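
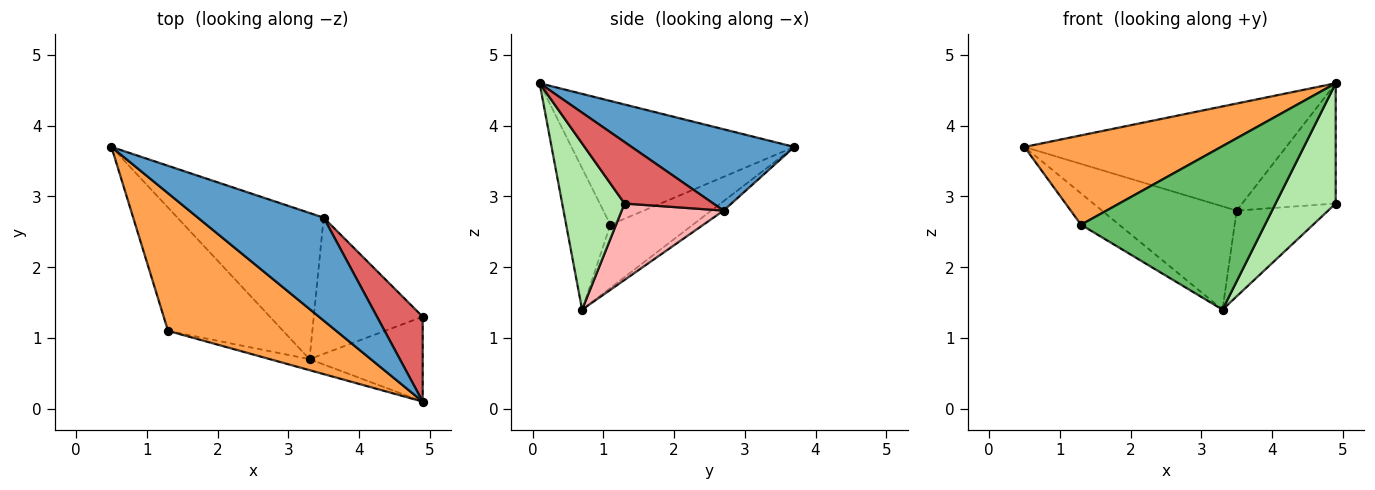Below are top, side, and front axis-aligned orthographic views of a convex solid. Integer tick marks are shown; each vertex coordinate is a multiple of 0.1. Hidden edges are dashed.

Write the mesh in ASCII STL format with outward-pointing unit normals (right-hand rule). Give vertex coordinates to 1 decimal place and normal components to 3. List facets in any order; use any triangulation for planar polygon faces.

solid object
 facet normal 0.409 0.658 0.632
  outer loop
   vertex 3.5 2.7 2.8
   vertex 0.5 3.7 3.7
   vertex 4.9 0.1 4.6
  endloop
 endfacet
 facet normal -0.053 0.576 -0.816
  outer loop
   vertex 3.5 2.7 2.8
   vertex 3.3 0.7 1.4
   vertex 0.5 3.7 3.7
  endloop
 endfacet
 facet normal -0.525 -0.464 0.714
  outer loop
   vertex 1.3 1.1 2.6
   vertex 4.9 0.1 4.6
   vertex 0.5 3.7 3.7
  endloop
 endfacet
 facet normal -0.470 0.217 -0.856
  outer loop
   vertex 1.3 1.1 2.6
   vertex 0.5 3.7 3.7
   vertex 3.3 0.7 1.4
  endloop
 endfacet
 facet normal -0.233 -0.970 -0.065
  outer loop
   vertex 1.3 1.1 2.6
   vertex 3.3 0.7 1.4
   vertex 4.9 0.1 4.6
  endloop
 endfacet
 facet normal 0.646 -0.623 -0.440
  outer loop
   vertex 4.9 1.3 2.9
   vertex 4.9 0.1 4.6
   vertex 3.3 0.7 1.4
  endloop
 endfacet
 facet normal 0.613 0.646 0.456
  outer loop
   vertex 4.9 1.3 2.9
   vertex 3.5 2.7 2.8
   vertex 4.9 0.1 4.6
  endloop
 endfacet
 facet normal 0.510 0.458 -0.728
  outer loop
   vertex 4.9 1.3 2.9
   vertex 3.3 0.7 1.4
   vertex 3.5 2.7 2.8
  endloop
 endfacet
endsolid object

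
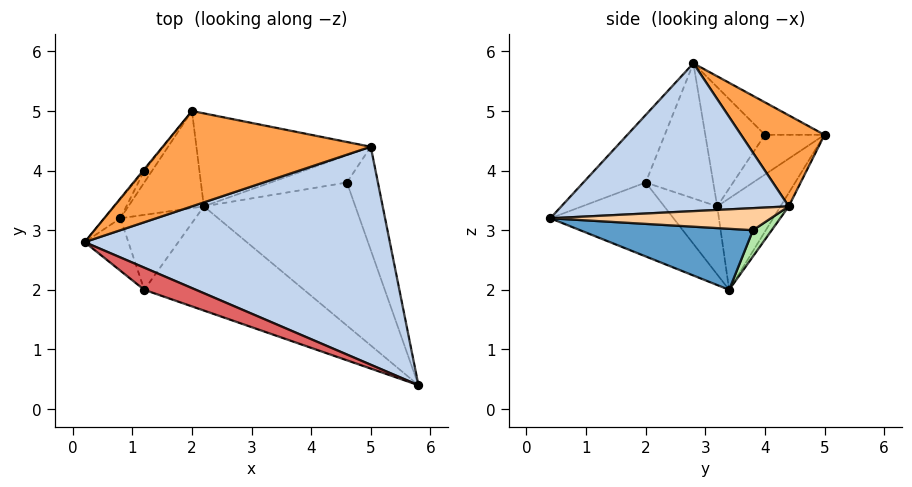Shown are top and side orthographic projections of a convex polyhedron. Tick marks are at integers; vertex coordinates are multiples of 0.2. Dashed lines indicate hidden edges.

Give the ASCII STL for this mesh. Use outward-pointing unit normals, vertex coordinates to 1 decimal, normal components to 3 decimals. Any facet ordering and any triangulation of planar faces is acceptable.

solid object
 facet normal 0.372 0.077 -0.925
  outer loop
   vertex 4.6 3.8 3.0
   vertex 5.8 0.4 3.2
   vertex 2.2 3.4 2.0
  endloop
 endfacet
 facet normal 0.436 0.042 0.899
  outer loop
   vertex 5.0 4.4 3.4
   vertex 0.2 2.8 5.8
   vertex 5.8 0.4 3.2
  endloop
 endfacet
 facet normal 0.395 0.169 0.903
  outer loop
   vertex 5.0 4.4 3.4
   vertex 2.0 5.0 4.6
   vertex 0.2 2.8 5.8
  endloop
 endfacet
 facet normal 0.573 0.155 -0.805
  outer loop
   vertex 5.0 4.4 3.4
   vertex 5.8 0.4 3.2
   vertex 4.6 3.8 3.0
  endloop
 endfacet
 facet normal -0.040 0.850 -0.526
  outer loop
   vertex 5.0 4.4 3.4
   vertex 2.2 3.4 2.0
   vertex 2.0 5.0 4.6
  endloop
 endfacet
 facet normal 0.300 0.382 -0.874
  outer loop
   vertex 5.0 4.4 3.4
   vertex 4.6 3.8 3.0
   vertex 2.2 3.4 2.0
  endloop
 endfacet
 facet normal -0.294 -0.929 0.225
  outer loop
   vertex 1.2 2.0 3.8
   vertex 5.8 0.4 3.2
   vertex 0.2 2.8 5.8
  endloop
 endfacet
 facet normal -0.317 -0.655 -0.686
  outer loop
   vertex 1.2 2.0 3.8
   vertex 2.2 3.4 2.0
   vertex 5.8 0.4 3.2
  endloop
 endfacet
 facet normal -0.781 0.624 -0.026
  outer loop
   vertex 1.2 4.0 4.6
   vertex 0.2 2.8 5.8
   vertex 2.0 5.0 4.6
  endloop
 endfacet
 facet normal -0.877 -0.387 -0.284
  outer loop
   vertex 0.8 3.2 3.4
   vertex 1.2 2.0 3.8
   vertex 0.2 2.8 5.8
  endloop
 endfacet
 facet normal -0.609 -0.426 -0.669
  outer loop
   vertex 0.8 3.2 3.4
   vertex 2.2 3.4 2.0
   vertex 1.2 2.0 3.8
  endloop
 endfacet
 facet normal -0.814 0.570 -0.109
  outer loop
   vertex 0.8 3.2 3.4
   vertex 0.2 2.8 5.8
   vertex 1.2 4.0 4.6
  endloop
 endfacet
 facet normal -0.562 0.684 -0.464
  outer loop
   vertex 0.8 3.2 3.4
   vertex 2.0 5.0 4.6
   vertex 2.2 3.4 2.0
  endloop
 endfacet
 facet normal -0.772 0.617 -0.154
  outer loop
   vertex 0.8 3.2 3.4
   vertex 1.2 4.0 4.6
   vertex 2.0 5.0 4.6
  endloop
 endfacet
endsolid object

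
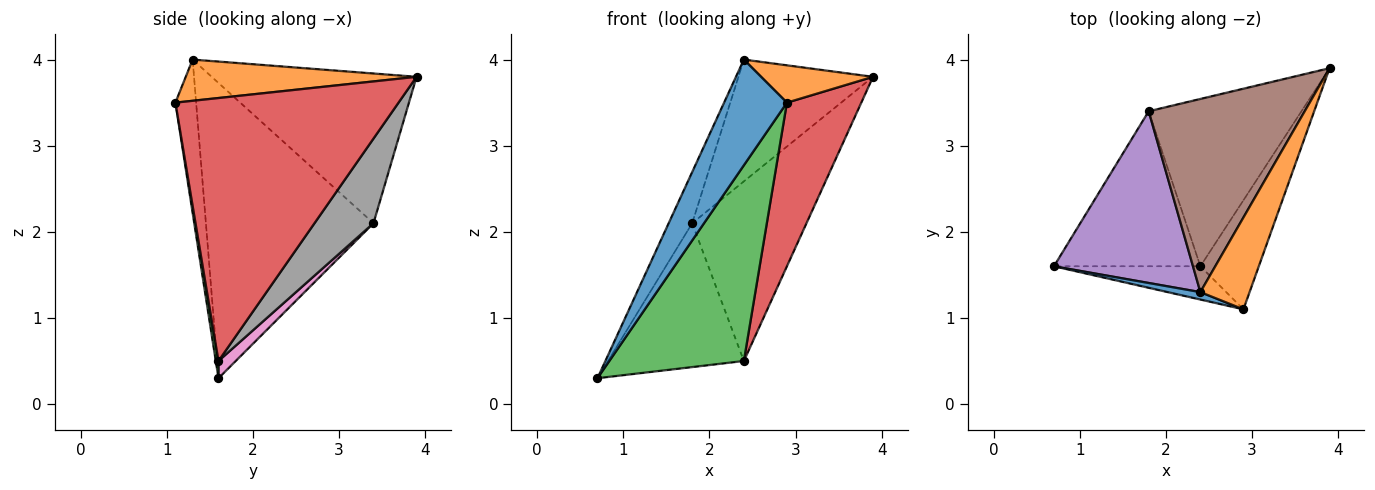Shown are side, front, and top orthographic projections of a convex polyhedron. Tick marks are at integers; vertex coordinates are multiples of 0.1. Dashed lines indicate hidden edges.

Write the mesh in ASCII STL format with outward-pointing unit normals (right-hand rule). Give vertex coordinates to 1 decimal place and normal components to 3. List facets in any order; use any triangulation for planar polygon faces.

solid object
 facet normal -0.312 -0.948 0.067
  outer loop
   vertex 2.4 1.3 4.0
   vertex 0.7 1.6 0.3
   vertex 2.9 1.1 3.5
  endloop
 endfacet
 facet normal 0.613 -0.297 0.732
  outer loop
   vertex 2.4 1.3 4.0
   vertex 2.9 1.1 3.5
   vertex 3.9 3.9 3.8
  endloop
 endfacet
 facet normal 0.020 -0.986 -0.168
  outer loop
   vertex 2.4 1.6 0.5
   vertex 2.9 1.1 3.5
   vertex 0.7 1.6 0.3
  endloop
 endfacet
 facet normal 0.928 -0.309 -0.206
  outer loop
   vertex 2.4 1.6 0.5
   vertex 3.9 3.9 3.8
   vertex 2.9 1.1 3.5
  endloop
 endfacet
 facet normal -0.898 0.126 0.423
  outer loop
   vertex 1.8 3.4 2.1
   vertex 0.7 1.6 0.3
   vertex 2.4 1.3 4.0
  endloop
 endfacet
 facet normal -0.630 0.414 0.657
  outer loop
   vertex 1.8 3.4 2.1
   vertex 2.4 1.3 4.0
   vertex 3.9 3.9 3.8
  endloop
 endfacet
 facet normal 0.086 0.678 -0.730
  outer loop
   vertex 1.8 3.4 2.1
   vertex 2.4 1.6 0.5
   vertex 0.7 1.6 0.3
  endloop
 endfacet
 facet normal 0.353 0.685 -0.638
  outer loop
   vertex 1.8 3.4 2.1
   vertex 3.9 3.9 3.8
   vertex 2.4 1.6 0.5
  endloop
 endfacet
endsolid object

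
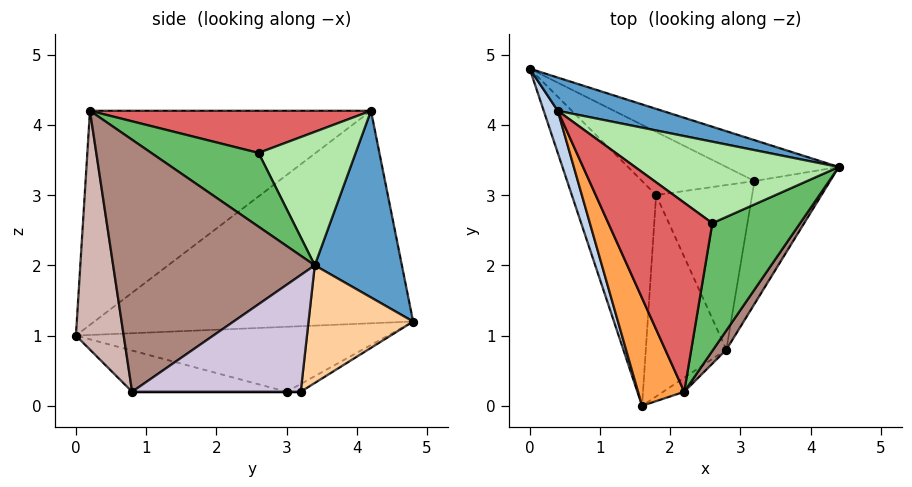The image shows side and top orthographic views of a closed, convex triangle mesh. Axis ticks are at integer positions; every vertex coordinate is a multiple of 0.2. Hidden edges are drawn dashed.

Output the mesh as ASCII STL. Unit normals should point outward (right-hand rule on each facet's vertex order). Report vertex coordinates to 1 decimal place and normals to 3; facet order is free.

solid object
 facet normal 0.274 0.949 0.153
  outer loop
   vertex 0.4 4.2 4.2
   vertex 4.4 3.4 2.0
   vertex 0.0 4.8 1.2
  endloop
 endfacet
 facet normal -0.946 -0.318 0.063
  outer loop
   vertex 0.4 4.2 4.2
   vertex 0.0 4.8 1.2
   vertex 1.6 0.0 1.0
  endloop
 endfacet
 facet normal -0.895 -0.403 0.193
  outer loop
   vertex 0.4 4.2 4.2
   vertex 1.6 0.0 1.0
   vertex 2.2 0.2 4.2
  endloop
 endfacet
 facet normal 0.340 0.883 -0.325
  outer loop
   vertex 3.2 3.2 0.2
   vertex 0.0 4.8 1.2
   vertex 4.4 3.4 2.0
  endloop
 endfacet
 facet normal 0.641 0.084 0.763
  outer loop
   vertex 2.6 2.6 3.6
   vertex 2.2 0.2 4.2
   vertex 4.4 3.4 2.0
  endloop
 endfacet
 facet normal 0.502 0.403 0.766
  outer loop
   vertex 2.6 2.6 3.6
   vertex 4.4 3.4 2.0
   vertex 0.4 4.2 4.2
  endloop
 endfacet
 facet normal 0.370 0.167 0.914
  outer loop
   vertex 2.6 2.6 3.6
   vertex 0.4 4.2 4.2
   vertex 2.2 0.2 4.2
  endloop
 endfacet
 facet normal -0.602 -0.168 -0.781
  outer loop
   vertex 1.8 3.0 0.2
   vertex 1.6 0.0 1.0
   vertex 0.0 4.8 1.2
  endloop
 endfacet
 facet normal -0.062 0.436 -0.898
  outer loop
   vertex 1.8 3.0 0.2
   vertex 0.0 4.8 1.2
   vertex 3.2 3.2 0.2
  endloop
 endfacet
 facet normal 0.831 -0.139 -0.539
  outer loop
   vertex 2.8 0.8 0.2
   vertex 3.2 3.2 0.2
   vertex 4.4 3.4 2.0
  endloop
 endfacet
 facet normal 0.837 -0.545 0.044
  outer loop
   vertex 2.8 0.8 0.2
   vertex 4.4 3.4 2.0
   vertex 2.2 0.2 4.2
  endloop
 endfacet
 facet normal 0.532 -0.845 -0.047
  outer loop
   vertex 2.8 0.8 0.2
   vertex 2.2 0.2 4.2
   vertex 1.6 0.0 1.0
  endloop
 endfacet
 facet normal -0.446 -0.203 -0.872
  outer loop
   vertex 2.8 0.8 0.2
   vertex 1.6 0.0 1.0
   vertex 1.8 3.0 0.2
  endloop
 endfacet
 facet normal 0.000 0.000 -1.000
  outer loop
   vertex 2.8 0.8 0.2
   vertex 1.8 3.0 0.2
   vertex 3.2 3.2 0.2
  endloop
 endfacet
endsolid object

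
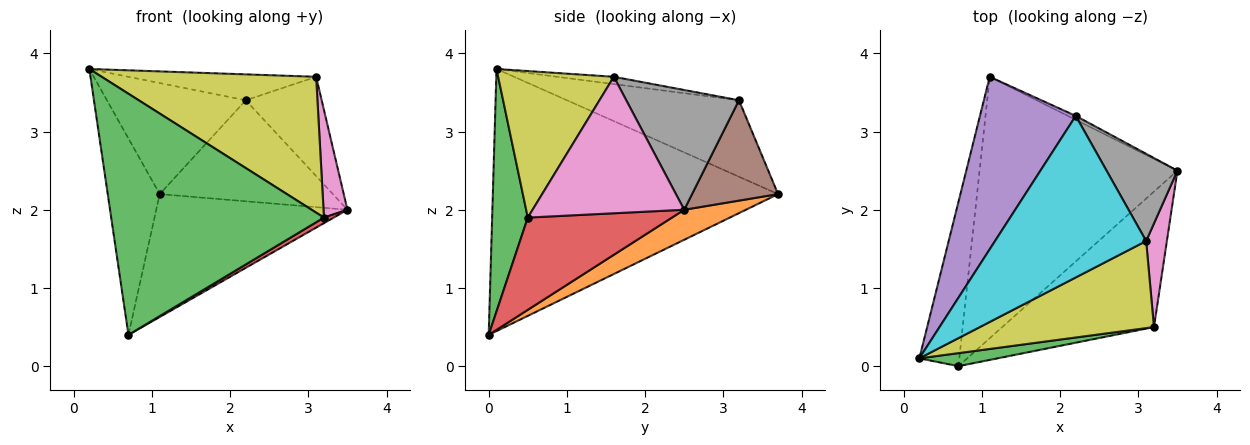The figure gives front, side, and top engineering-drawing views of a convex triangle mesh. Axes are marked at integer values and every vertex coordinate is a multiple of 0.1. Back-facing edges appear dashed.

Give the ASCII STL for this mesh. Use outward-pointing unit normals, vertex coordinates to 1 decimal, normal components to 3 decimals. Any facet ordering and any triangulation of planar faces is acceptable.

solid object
 facet normal -0.973 0.177 -0.148
  outer loop
   vertex 0.7 0.0 0.4
   vertex 0.2 0.1 3.8
   vertex 1.1 3.7 2.2
  endloop
 endfacet
 facet normal 0.136 0.421 -0.897
  outer loop
   vertex 0.7 0.0 0.4
   vertex 1.1 3.7 2.2
   vertex 3.5 2.5 2.0
  endloop
 endfacet
 facet normal 0.165 -0.985 0.053
  outer loop
   vertex 3.2 0.5 1.9
   vertex 0.2 0.1 3.8
   vertex 0.7 0.0 0.4
  endloop
 endfacet
 facet normal 0.519 -0.035 -0.854
  outer loop
   vertex 3.2 0.5 1.9
   vertex 0.7 0.0 0.4
   vertex 3.5 2.5 2.0
  endloop
 endfacet
 facet normal -0.557 0.450 0.698
  outer loop
   vertex 2.2 3.2 3.4
   vertex 1.1 3.7 2.2
   vertex 0.2 0.1 3.8
  endloop
 endfacet
 facet normal 0.445 0.895 -0.035
  outer loop
   vertex 2.2 3.2 3.4
   vertex 3.5 2.5 2.0
   vertex 1.1 3.7 2.2
  endloop
 endfacet
 facet normal 0.977 -0.154 0.148
  outer loop
   vertex 3.1 1.6 3.7
   vertex 3.2 0.5 1.9
   vertex 3.5 2.5 2.0
  endloop
 endfacet
 facet normal 0.745 0.501 0.441
  outer loop
   vertex 3.1 1.6 3.7
   vertex 3.5 2.5 2.0
   vertex 2.2 3.2 3.4
  endloop
 endfacet
 facet normal 0.413 -0.767 0.491
  outer loop
   vertex 3.1 1.6 3.7
   vertex 0.2 0.1 3.8
   vertex 3.2 0.5 1.9
  endloop
 endfacet
 facet normal -0.048 0.158 0.986
  outer loop
   vertex 3.1 1.6 3.7
   vertex 2.2 3.2 3.4
   vertex 0.2 0.1 3.8
  endloop
 endfacet
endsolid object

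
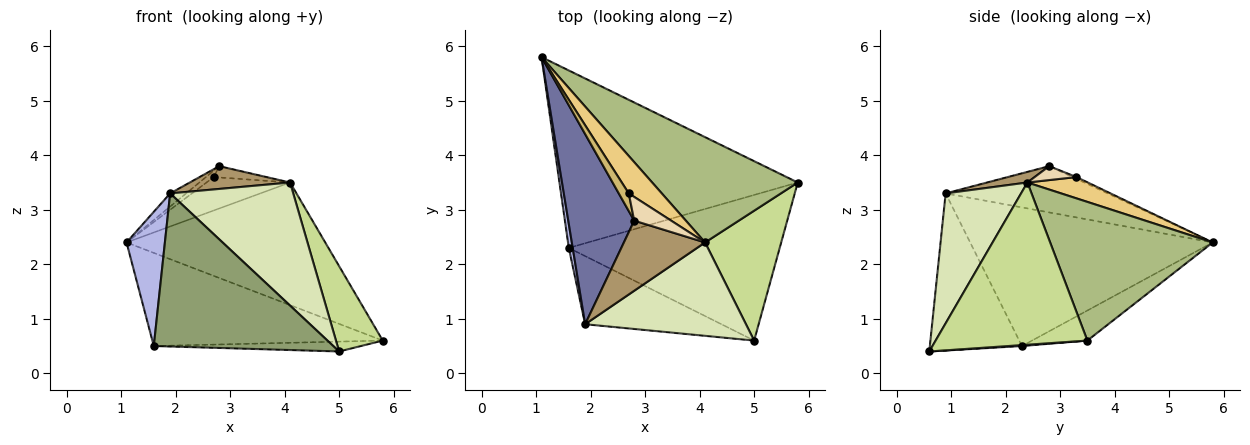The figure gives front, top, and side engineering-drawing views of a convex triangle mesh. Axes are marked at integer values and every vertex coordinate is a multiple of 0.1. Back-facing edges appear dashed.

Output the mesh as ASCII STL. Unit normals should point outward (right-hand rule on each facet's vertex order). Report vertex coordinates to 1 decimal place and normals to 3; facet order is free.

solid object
 facet normal -0.573 0.057 0.817
  outer loop
   vertex 1.9 0.9 3.3
   vertex 2.8 2.8 3.8
   vertex 1.1 5.8 2.4
  endloop
 endfacet
 facet normal -0.111 0.462 -0.880
  outer loop
   vertex 1.6 2.3 0.5
   vertex 1.1 5.8 2.4
   vertex 5.8 3.5 0.6
  endloop
 endfacet
 facet normal 0.004 0.068 -0.998
  outer loop
   vertex 1.6 2.3 0.5
   vertex 5.8 3.5 0.6
   vertex 5.0 0.6 0.4
  endloop
 endfacet
 facet normal -0.987 -0.156 0.028
  outer loop
   vertex 1.6 2.3 0.5
   vertex 1.9 0.9 3.3
   vertex 1.1 5.8 2.4
  endloop
 endfacet
 facet normal -0.424 -0.827 -0.368
  outer loop
   vertex 1.6 2.3 0.5
   vertex 5.0 0.6 0.4
   vertex 1.9 0.9 3.3
  endloop
 endfacet
 facet normal 0.527 0.644 0.554
  outer loop
   vertex 4.1 2.4 3.5
   vertex 5.8 3.5 0.6
   vertex 1.1 5.8 2.4
  endloop
 endfacet
 facet normal 0.872 -0.269 0.409
  outer loop
   vertex 4.1 2.4 3.5
   vertex 5.0 0.6 0.4
   vertex 5.8 3.5 0.6
  endloop
 endfacet
 facet normal 0.439 -0.716 0.543
  outer loop
   vertex 4.1 2.4 3.5
   vertex 1.9 0.9 3.3
   vertex 5.0 0.6 0.4
  endloop
 endfacet
 facet normal 0.123 -0.307 0.944
  outer loop
   vertex 4.1 2.4 3.5
   vertex 2.8 2.8 3.8
   vertex 1.9 0.9 3.3
  endloop
 endfacet
 facet normal -0.168 0.337 0.926
  outer loop
   vertex 2.7 3.3 3.6
   vertex 1.1 5.8 2.4
   vertex 2.8 2.8 3.8
  endloop
 endfacet
 facet normal 0.434 0.600 0.672
  outer loop
   vertex 2.7 3.3 3.6
   vertex 4.1 2.4 3.5
   vertex 1.1 5.8 2.4
  endloop
 endfacet
 facet normal 0.322 0.406 0.855
  outer loop
   vertex 2.7 3.3 3.6
   vertex 2.8 2.8 3.8
   vertex 4.1 2.4 3.5
  endloop
 endfacet
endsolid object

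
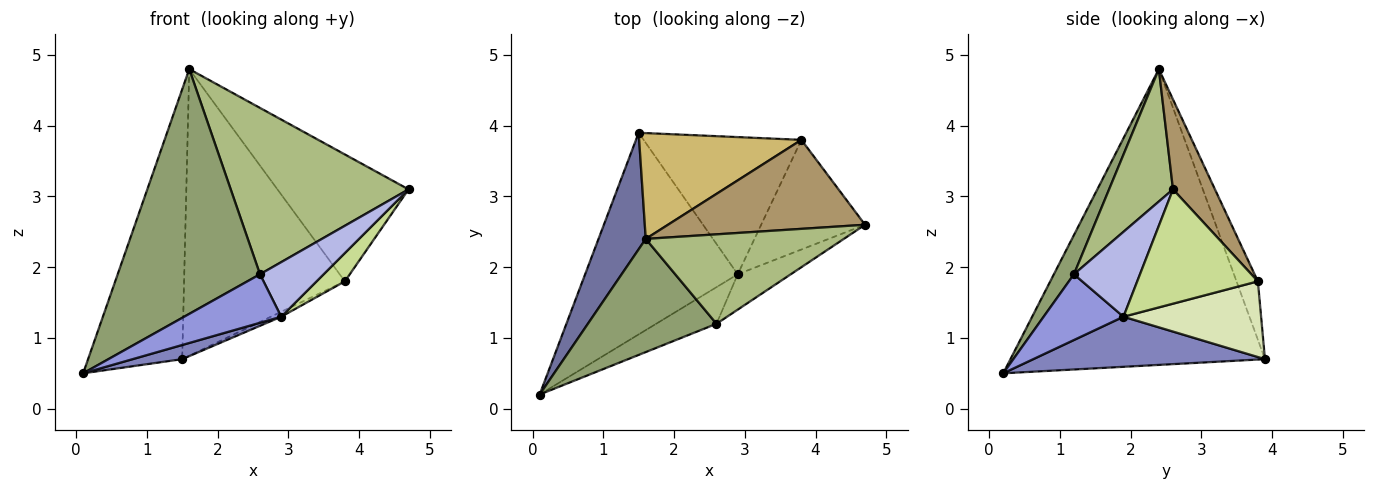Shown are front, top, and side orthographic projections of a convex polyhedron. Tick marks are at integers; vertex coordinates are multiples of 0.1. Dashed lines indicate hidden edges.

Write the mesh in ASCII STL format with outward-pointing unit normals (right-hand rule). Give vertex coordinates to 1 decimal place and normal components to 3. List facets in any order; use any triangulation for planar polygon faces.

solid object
 facet normal -0.928 0.343 0.148
  outer loop
   vertex 1.6 2.4 4.8
   vertex 1.5 3.9 0.7
   vertex 0.1 0.2 0.5
  endloop
 endfacet
 facet normal 0.311 -0.067 -0.948
  outer loop
   vertex 2.9 1.9 1.3
   vertex 0.1 0.2 0.5
   vertex 1.5 3.9 0.7
  endloop
 endfacet
 facet normal 0.549 -0.667 -0.504
  outer loop
   vertex 2.6 1.2 1.9
   vertex 0.1 0.2 0.5
   vertex 2.9 1.9 1.3
  endloop
 endfacet
 facet normal 0.656 -0.633 -0.410
  outer loop
   vertex 2.6 1.2 1.9
   vertex 2.9 1.9 1.3
   vertex 4.7 2.6 3.1
  endloop
 endfacet
 facet normal 0.127 -0.900 0.416
  outer loop
   vertex 2.6 1.2 1.9
   vertex 1.6 2.4 4.8
   vertex 0.1 0.2 0.5
  endloop
 endfacet
 facet normal 0.302 -0.840 0.452
  outer loop
   vertex 2.6 1.2 1.9
   vertex 4.7 2.6 3.1
   vertex 1.6 2.4 4.8
  endloop
 endfacet
 facet normal 0.729 -0.171 -0.663
  outer loop
   vertex 3.8 3.8 1.8
   vertex 4.7 2.6 3.1
   vertex 2.9 1.9 1.3
  endloop
 endfacet
 facet normal 0.432 0.032 -0.901
  outer loop
   vertex 3.8 3.8 1.8
   vertex 2.9 1.9 1.3
   vertex 1.5 3.9 0.7
  endloop
 endfacet
 facet normal 0.254 0.792 0.555
  outer loop
   vertex 3.8 3.8 1.8
   vertex 1.6 2.4 4.8
   vertex 4.7 2.6 3.1
  endloop
 endfacet
 facet normal -0.124 0.931 0.344
  outer loop
   vertex 3.8 3.8 1.8
   vertex 1.5 3.9 0.7
   vertex 1.6 2.4 4.8
  endloop
 endfacet
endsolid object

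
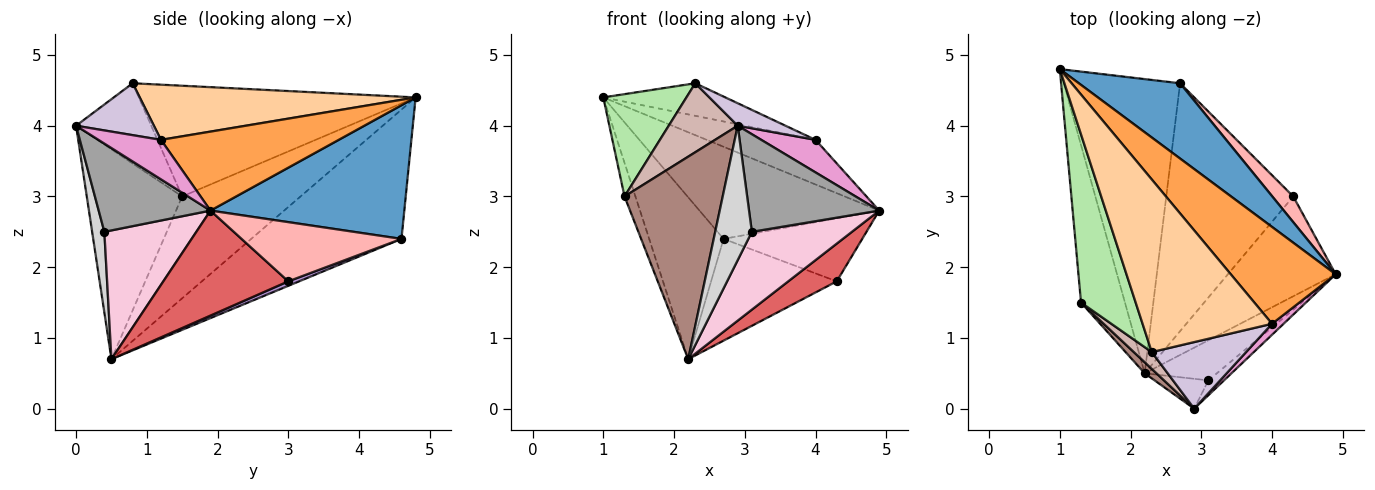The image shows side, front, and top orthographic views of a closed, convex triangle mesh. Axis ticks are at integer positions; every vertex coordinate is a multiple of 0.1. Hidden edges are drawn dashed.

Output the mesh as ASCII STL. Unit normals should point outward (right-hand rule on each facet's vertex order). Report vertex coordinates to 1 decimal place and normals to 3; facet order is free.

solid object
 facet normal 0.641 0.594 0.486
  outer loop
   vertex 2.7 4.6 2.4
   vertex 1.0 4.8 4.4
   vertex 4.9 1.9 2.8
  endloop
 endfacet
 facet normal -0.698 0.345 -0.628
  outer loop
   vertex 2.7 4.6 2.4
   vertex 2.2 0.5 0.7
   vertex 1.0 4.8 4.4
  endloop
 endfacet
 facet normal 0.564 0.345 0.750
  outer loop
   vertex 4.0 1.2 3.8
   vertex 4.9 1.9 2.8
   vertex 1.0 4.8 4.4
  endloop
 endfacet
 facet normal 0.386 0.171 0.906
  outer loop
   vertex 4.0 1.2 3.8
   vertex 1.0 4.8 4.4
   vertex 2.3 0.8 4.6
  endloop
 endfacet
 facet normal -0.915 0.084 -0.395
  outer loop
   vertex 1.3 1.5 3.0
   vertex 1.0 4.8 4.4
   vertex 2.2 0.5 0.7
  endloop
 endfacet
 facet normal -0.866 -0.260 0.427
  outer loop
   vertex 1.3 1.5 3.0
   vertex 2.3 0.8 4.6
   vertex 1.0 4.8 4.4
  endloop
 endfacet
 facet normal 0.673 -0.261 -0.692
  outer loop
   vertex 4.3 3.0 1.8
   vertex 4.9 1.9 2.8
   vertex 2.2 0.5 0.7
  endloop
 endfacet
 facet normal 0.730 0.633 0.258
  outer loop
   vertex 4.3 3.0 1.8
   vertex 2.7 4.6 2.4
   vertex 4.9 1.9 2.8
  endloop
 endfacet
 facet normal 0.033 0.379 -0.925
  outer loop
   vertex 4.3 3.0 1.8
   vertex 2.2 0.5 0.7
   vertex 2.7 4.6 2.4
  endloop
 endfacet
 facet normal 0.462 -0.284 0.840
  outer loop
   vertex 2.9 0.0 4.0
   vertex 4.0 1.2 3.8
   vertex 2.3 0.8 4.6
  endloop
 endfacet
 facet normal -0.696 -0.717 0.039
  outer loop
   vertex 2.9 0.0 4.0
   vertex 1.3 1.5 3.0
   vertex 2.2 0.5 0.7
  endloop
 endfacet
 facet normal -0.727 -0.667 0.163
  outer loop
   vertex 2.9 0.0 4.0
   vertex 2.3 0.8 4.6
   vertex 1.3 1.5 3.0
  endloop
 endfacet
 facet normal 0.737 -0.640 0.216
  outer loop
   vertex 2.9 0.0 4.0
   vertex 4.9 1.9 2.8
   vertex 4.0 1.2 3.8
  endloop
 endfacet
 facet normal 0.633 -0.688 -0.355
  outer loop
   vertex 3.1 0.4 2.5
   vertex 2.2 0.5 0.7
   vertex 4.9 1.9 2.8
  endloop
 endfacet
 facet normal 0.647 -0.754 -0.115
  outer loop
   vertex 3.1 0.4 2.5
   vertex 4.9 1.9 2.8
   vertex 2.9 0.0 4.0
  endloop
 endfacet
 facet normal 0.309 -0.928 -0.206
  outer loop
   vertex 3.1 0.4 2.5
   vertex 2.9 0.0 4.0
   vertex 2.2 0.5 0.7
  endloop
 endfacet
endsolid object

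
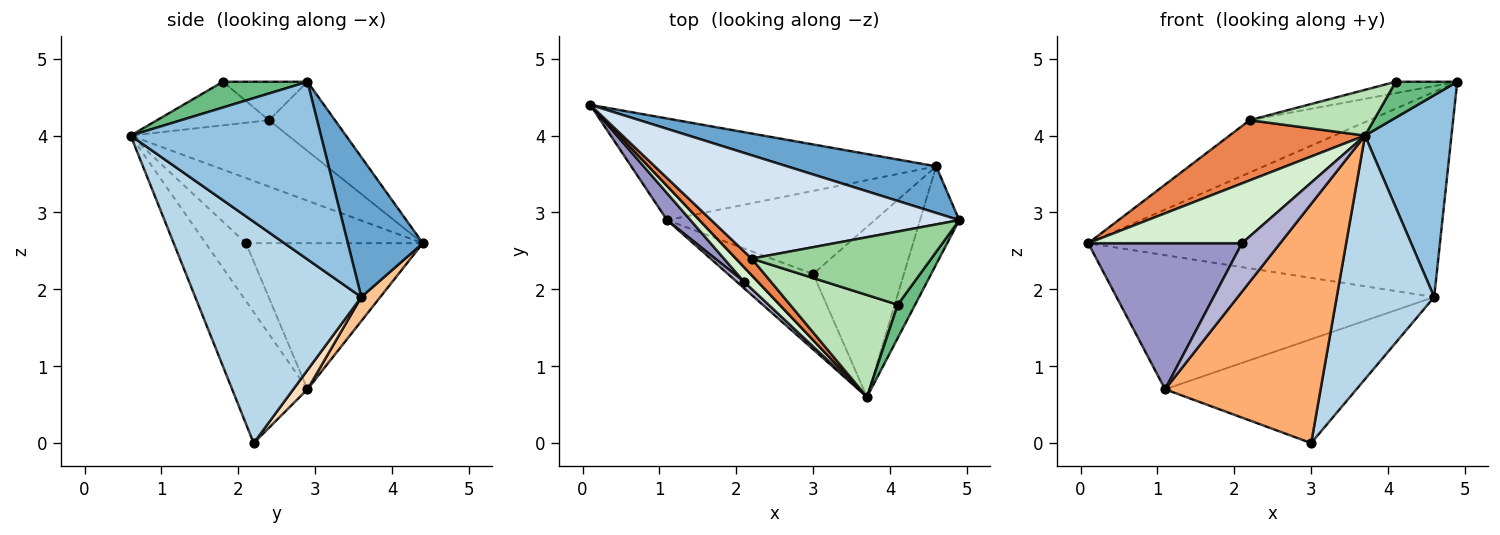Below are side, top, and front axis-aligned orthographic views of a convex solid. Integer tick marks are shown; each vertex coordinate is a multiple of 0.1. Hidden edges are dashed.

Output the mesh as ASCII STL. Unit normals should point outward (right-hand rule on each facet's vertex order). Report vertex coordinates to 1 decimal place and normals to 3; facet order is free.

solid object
 facet normal 0.203 0.955 0.217
  outer loop
   vertex 4.6 3.6 1.9
   vertex 0.1 4.4 2.6
   vertex 4.9 2.9 4.7
  endloop
 endfacet
 facet normal 0.893 -0.406 -0.197
  outer loop
   vertex 4.6 3.6 1.9
   vertex 4.9 2.9 4.7
   vertex 3.7 0.6 4.0
  endloop
 endfacet
 facet normal 0.813 -0.477 -0.333
  outer loop
   vertex 4.6 3.6 1.9
   vertex 3.7 0.6 4.0
   vertex 3.0 2.2 0.0
  endloop
 endfacet
 facet normal -0.242 0.439 0.866
  outer loop
   vertex 2.2 2.4 4.2
   vertex 4.9 2.9 4.7
   vertex 0.1 4.4 2.6
  endloop
 endfacet
 facet normal -0.746 -0.642 0.177
  outer loop
   vertex 2.2 2.4 4.2
   vertex 0.1 4.4 2.6
   vertex 3.7 0.6 4.0
  endloop
 endfacet
 facet normal -0.420 -0.866 -0.273
  outer loop
   vertex 1.1 2.9 0.7
   vertex 3.0 2.2 0.0
   vertex 3.7 0.6 4.0
  endloop
 endfacet
 facet normal 0.048 0.796 -0.603
  outer loop
   vertex 1.1 2.9 0.7
   vertex 0.1 4.4 2.6
   vertex 4.6 3.6 1.9
  endloop
 endfacet
 facet normal 0.058 0.780 -0.623
  outer loop
   vertex 1.1 2.9 0.7
   vertex 4.6 3.6 1.9
   vertex 3.0 2.2 0.0
  endloop
 endfacet
 facet normal 0.710 -0.516 0.479
  outer loop
   vertex 4.1 1.8 4.7
   vertex 3.7 0.6 4.0
   vertex 4.9 2.9 4.7
  endloop
 endfacet
 facet normal -0.207 0.150 0.967
  outer loop
   vertex 4.1 1.8 4.7
   vertex 4.9 2.9 4.7
   vertex 2.2 2.4 4.2
  endloop
 endfacet
 facet normal -0.346 -0.384 0.856
  outer loop
   vertex 4.1 1.8 4.7
   vertex 2.2 2.4 4.2
   vertex 3.7 0.6 4.0
  endloop
 endfacet
 facet normal -0.745 -0.648 0.157
  outer loop
   vertex 2.1 2.1 2.6
   vertex 3.7 0.6 4.0
   vertex 0.1 4.4 2.6
  endloop
 endfacet
 facet normal -0.749 -0.651 0.120
  outer loop
   vertex 2.1 2.1 2.6
   vertex 0.1 4.4 2.6
   vertex 1.1 2.9 0.7
  endloop
 endfacet
 facet normal -0.723 -0.685 0.092
  outer loop
   vertex 2.1 2.1 2.6
   vertex 1.1 2.9 0.7
   vertex 3.7 0.6 4.0
  endloop
 endfacet
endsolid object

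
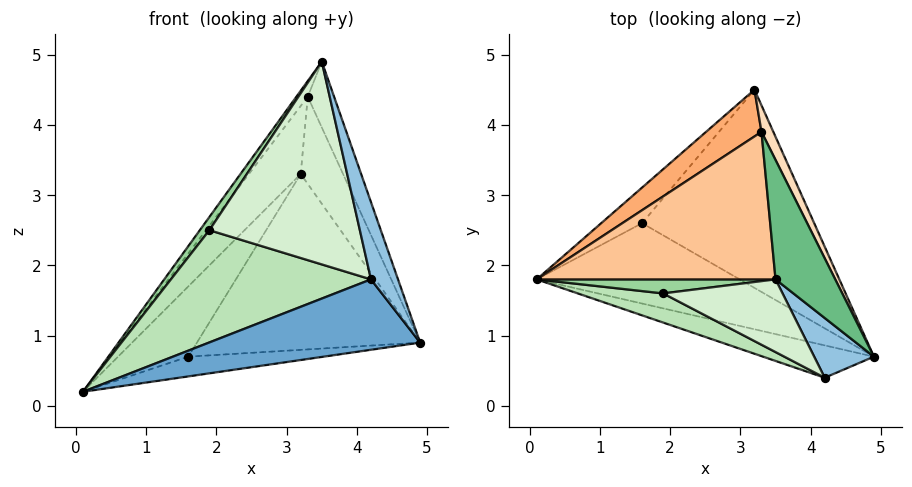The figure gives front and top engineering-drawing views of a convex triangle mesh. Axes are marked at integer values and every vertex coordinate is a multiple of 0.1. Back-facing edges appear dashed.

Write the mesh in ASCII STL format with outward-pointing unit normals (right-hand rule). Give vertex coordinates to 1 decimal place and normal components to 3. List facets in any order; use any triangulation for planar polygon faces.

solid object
 facet normal -0.146 -0.899 -0.413
  outer loop
   vertex 4.2 0.4 1.8
   vertex 0.1 1.8 0.2
   vertex 4.9 0.7 0.9
  endloop
 endfacet
 facet normal 0.747 -0.526 0.406
  outer loop
   vertex 4.2 0.4 1.8
   vertex 4.9 0.7 0.9
   vertex 3.5 1.8 4.9
  endloop
 endfacet
 facet normal 0.193 0.234 -0.953
  outer loop
   vertex 1.6 2.6 0.7
   vertex 4.9 0.7 0.9
   vertex 0.1 1.8 0.2
  endloop
 endfacet
 facet normal -0.309 0.848 -0.430
  outer loop
   vertex 1.6 2.6 0.7
   vertex 0.1 1.8 0.2
   vertex 3.2 4.5 3.3
  endloop
 endfacet
 facet normal 0.393 0.610 -0.688
  outer loop
   vertex 1.6 2.6 0.7
   vertex 3.2 4.5 3.3
   vertex 4.9 0.7 0.9
  endloop
 endfacet
 facet normal -0.789 0.506 0.348
  outer loop
   vertex 3.3 3.9 4.4
   vertex 3.2 4.5 3.3
   vertex 0.1 1.8 0.2
  endloop
 endfacet
 facet normal -0.809 0.062 0.585
  outer loop
   vertex 3.3 3.9 4.4
   vertex 0.1 1.8 0.2
   vertex 3.5 1.8 4.9
  endloop
 endfacet
 facet normal 0.931 0.350 0.106
  outer loop
   vertex 3.3 3.9 4.4
   vertex 4.9 0.7 0.9
   vertex 3.2 4.5 3.3
  endloop
 endfacet
 facet normal 0.945 0.158 0.287
  outer loop
   vertex 3.3 3.9 4.4
   vertex 3.5 1.8 4.9
   vertex 4.9 0.7 0.9
  endloop
 endfacet
 facet normal -0.709 -0.483 0.513
  outer loop
   vertex 1.9 1.6 2.5
   vertex 3.5 1.8 4.9
   vertex 0.1 1.8 0.2
  endloop
 endfacet
 facet normal -0.394 -0.890 0.231
  outer loop
   vertex 1.9 1.6 2.5
   vertex 0.1 1.8 0.2
   vertex 4.2 0.4 1.8
  endloop
 endfacet
 facet normal -0.362 -0.877 0.315
  outer loop
   vertex 1.9 1.6 2.5
   vertex 4.2 0.4 1.8
   vertex 3.5 1.8 4.9
  endloop
 endfacet
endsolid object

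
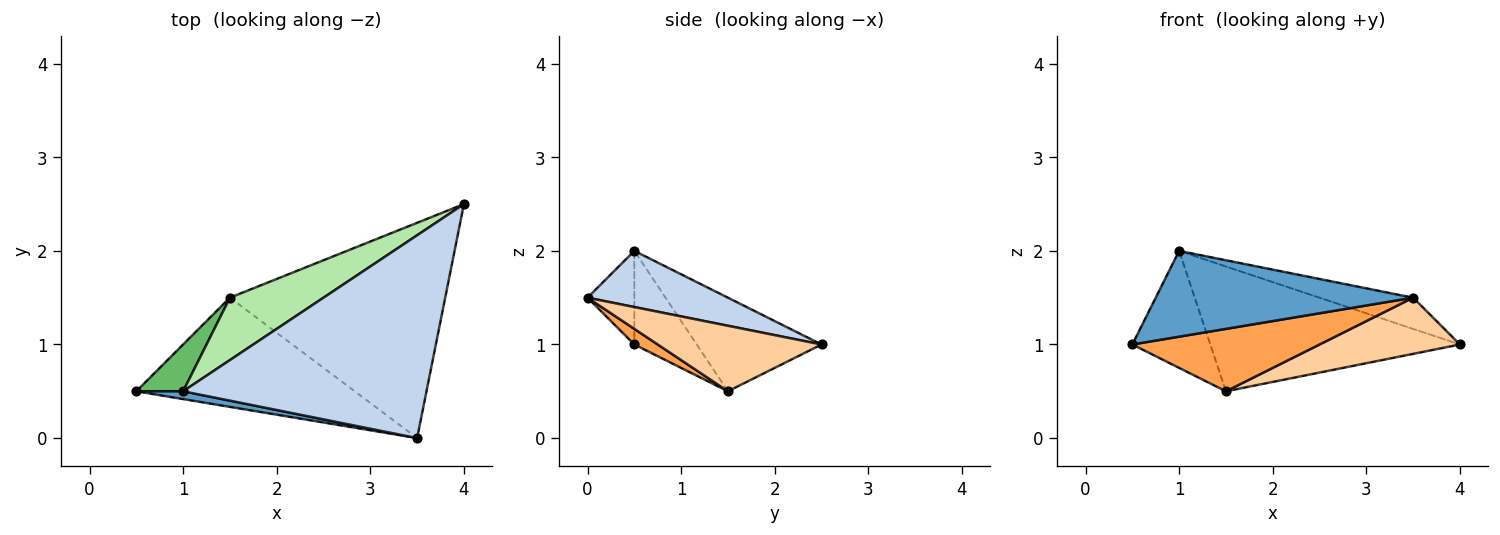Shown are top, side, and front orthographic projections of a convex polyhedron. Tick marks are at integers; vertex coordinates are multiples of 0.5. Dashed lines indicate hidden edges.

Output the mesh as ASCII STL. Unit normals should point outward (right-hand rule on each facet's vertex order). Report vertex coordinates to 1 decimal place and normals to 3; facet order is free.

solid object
 facet normal -0.178 -0.980 0.089
  outer loop
   vertex 1.0 0.5 2.0
   vertex 0.5 0.5 1.0
   vertex 3.5 0.0 1.5
  endloop
 endfacet
 facet normal 0.222 0.148 0.964
  outer loop
   vertex 1.0 0.5 2.0
   vertex 3.5 0.0 1.5
   vertex 4.0 2.5 1.0
  endloop
 endfacet
 facet normal 0.062 -0.495 -0.867
  outer loop
   vertex 1.5 1.5 0.5
   vertex 3.5 0.0 1.5
   vertex 0.5 0.5 1.0
  endloop
 endfacet
 facet normal 0.282 -0.242 -0.928
  outer loop
   vertex 1.5 1.5 0.5
   vertex 4.0 2.5 1.0
   vertex 3.5 0.0 1.5
  endloop
 endfacet
 facet normal -0.596 0.745 0.298
  outer loop
   vertex 1.5 1.5 0.5
   vertex 0.5 0.5 1.0
   vertex 1.0 0.5 2.0
  endloop
 endfacet
 facet normal -0.408 0.816 0.408
  outer loop
   vertex 1.5 1.5 0.5
   vertex 1.0 0.5 2.0
   vertex 4.0 2.5 1.0
  endloop
 endfacet
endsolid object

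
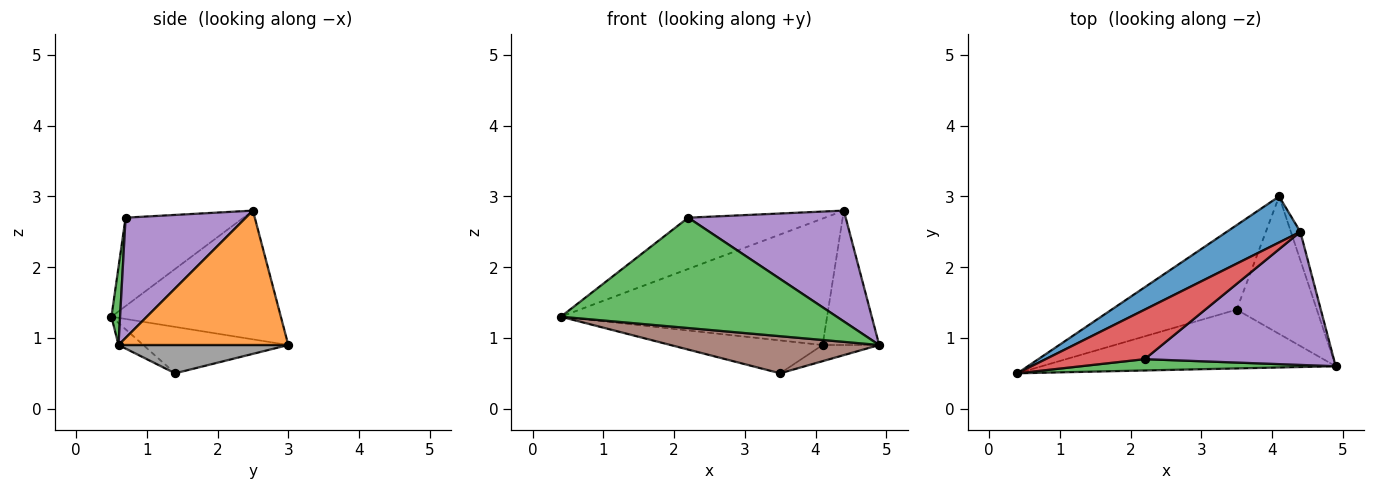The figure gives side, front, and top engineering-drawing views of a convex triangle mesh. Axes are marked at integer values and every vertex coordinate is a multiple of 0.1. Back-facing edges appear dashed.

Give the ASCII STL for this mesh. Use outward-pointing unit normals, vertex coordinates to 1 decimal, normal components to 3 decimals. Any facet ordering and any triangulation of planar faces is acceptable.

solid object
 facet normal -0.513 0.807 0.293
  outer loop
   vertex 4.4 2.5 2.8
   vertex 4.1 3.0 0.9
   vertex 0.4 0.5 1.3
  endloop
 endfacet
 facet normal 0.947 0.316 -0.066
  outer loop
   vertex 4.4 2.5 2.8
   vertex 4.9 0.6 0.9
   vertex 4.1 3.0 0.9
  endloop
 endfacet
 facet normal 0.031 -0.994 0.102
  outer loop
   vertex 2.2 0.7 2.7
   vertex 0.4 0.5 1.3
   vertex 4.9 0.6 0.9
  endloop
 endfacet
 facet normal -0.527 0.611 0.590
  outer loop
   vertex 2.2 0.7 2.7
   vertex 4.4 2.5 2.8
   vertex 0.4 0.5 1.3
  endloop
 endfacet
 facet normal 0.439 -0.575 0.690
  outer loop
   vertex 2.2 0.7 2.7
   vertex 4.9 0.6 0.9
   vertex 4.4 2.5 2.8
  endloop
 endfacet
 facet normal -0.063 -0.533 -0.844
  outer loop
   vertex 3.5 1.4 0.5
   vertex 4.9 0.6 0.9
   vertex 0.4 0.5 1.3
  endloop
 endfacet
 facet normal -0.327 0.343 -0.881
  outer loop
   vertex 3.5 1.4 0.5
   vertex 0.4 0.5 1.3
   vertex 4.1 3.0 0.9
  endloop
 endfacet
 facet normal 0.331 0.110 -0.937
  outer loop
   vertex 3.5 1.4 0.5
   vertex 4.1 3.0 0.9
   vertex 4.9 0.6 0.9
  endloop
 endfacet
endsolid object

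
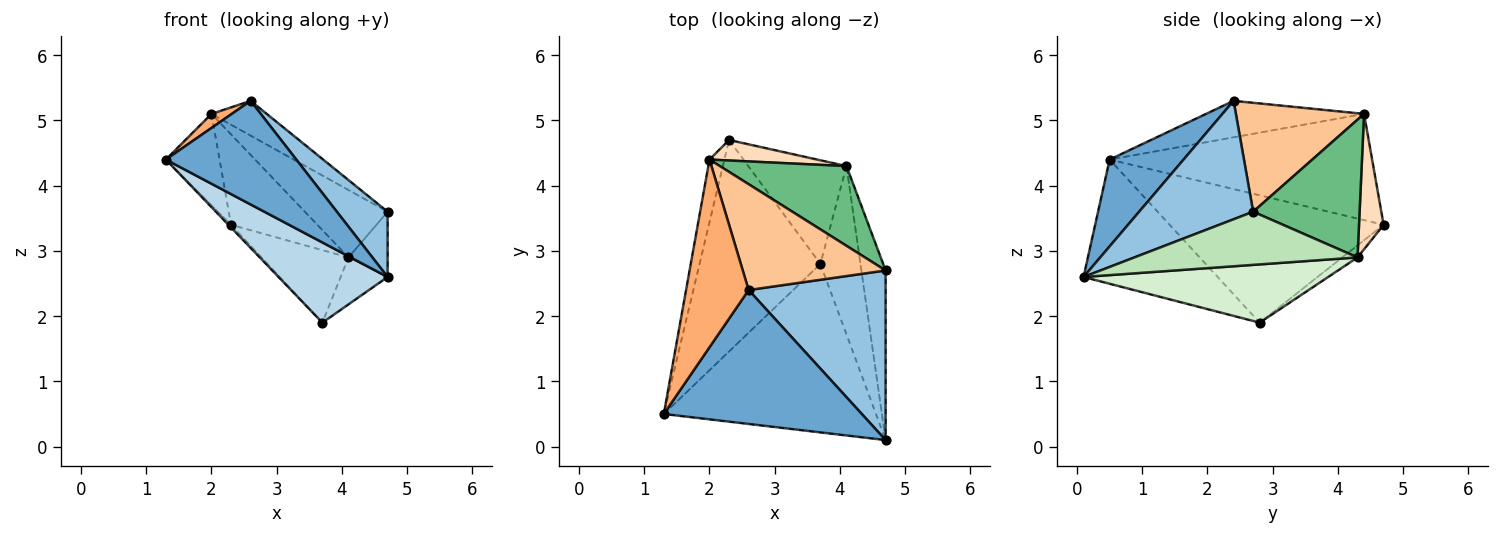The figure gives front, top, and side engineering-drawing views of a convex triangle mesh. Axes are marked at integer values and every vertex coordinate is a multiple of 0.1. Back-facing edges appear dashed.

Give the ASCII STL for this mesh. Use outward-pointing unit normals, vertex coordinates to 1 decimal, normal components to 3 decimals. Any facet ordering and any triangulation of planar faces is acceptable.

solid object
 facet normal 0.328 -0.578 0.747
  outer loop
   vertex 2.6 2.4 5.3
   vertex 1.3 0.5 4.4
   vertex 4.7 0.1 2.6
  endloop
 endfacet
 facet normal 0.628 -0.279 0.726
  outer loop
   vertex 4.7 2.7 3.6
   vertex 2.6 2.4 5.3
   vertex 4.7 0.1 2.6
  endloop
 endfacet
 facet normal -0.467 -0.380 -0.798
  outer loop
   vertex 3.7 2.8 1.9
   vertex 4.7 0.1 2.6
   vertex 1.3 0.5 4.4
  endloop
 endfacet
 facet normal -0.725 0.009 -0.688
  outer loop
   vertex 3.7 2.8 1.9
   vertex 1.3 0.5 4.4
   vertex 2.3 4.7 3.4
  endloop
 endfacet
 facet normal -0.971 0.199 -0.136
  outer loop
   vertex 2.0 4.4 5.1
   vertex 2.3 4.7 3.4
   vertex 1.3 0.5 4.4
  endloop
 endfacet
 facet normal -0.503 -0.065 0.862
  outer loop
   vertex 2.0 4.4 5.1
   vertex 1.3 0.5 4.4
   vertex 2.6 2.4 5.3
  endloop
 endfacet
 facet normal 0.587 0.253 0.769
  outer loop
   vertex 2.0 4.4 5.1
   vertex 2.6 2.4 5.3
   vertex 4.7 2.7 3.6
  endloop
 endfacet
 facet normal 0.268 0.940 0.213
  outer loop
   vertex 4.1 4.3 2.9
   vertex 2.3 4.7 3.4
   vertex 2.0 4.4 5.1
  endloop
 endfacet
 facet normal 0.639 0.497 0.587
  outer loop
   vertex 4.1 4.3 2.9
   vertex 2.0 4.4 5.1
   vertex 4.7 2.7 3.6
  endloop
 endfacet
 facet normal -0.100 0.570 -0.815
  outer loop
   vertex 4.1 4.3 2.9
   vertex 3.7 2.8 1.9
   vertex 2.3 4.7 3.4
  endloop
 endfacet
 facet normal 0.898 0.158 -0.410
  outer loop
   vertex 4.1 4.3 2.9
   vertex 4.7 2.7 3.6
   vertex 4.7 0.1 2.6
  endloop
 endfacet
 facet normal 0.814 0.156 -0.560
  outer loop
   vertex 4.1 4.3 2.9
   vertex 4.7 0.1 2.6
   vertex 3.7 2.8 1.9
  endloop
 endfacet
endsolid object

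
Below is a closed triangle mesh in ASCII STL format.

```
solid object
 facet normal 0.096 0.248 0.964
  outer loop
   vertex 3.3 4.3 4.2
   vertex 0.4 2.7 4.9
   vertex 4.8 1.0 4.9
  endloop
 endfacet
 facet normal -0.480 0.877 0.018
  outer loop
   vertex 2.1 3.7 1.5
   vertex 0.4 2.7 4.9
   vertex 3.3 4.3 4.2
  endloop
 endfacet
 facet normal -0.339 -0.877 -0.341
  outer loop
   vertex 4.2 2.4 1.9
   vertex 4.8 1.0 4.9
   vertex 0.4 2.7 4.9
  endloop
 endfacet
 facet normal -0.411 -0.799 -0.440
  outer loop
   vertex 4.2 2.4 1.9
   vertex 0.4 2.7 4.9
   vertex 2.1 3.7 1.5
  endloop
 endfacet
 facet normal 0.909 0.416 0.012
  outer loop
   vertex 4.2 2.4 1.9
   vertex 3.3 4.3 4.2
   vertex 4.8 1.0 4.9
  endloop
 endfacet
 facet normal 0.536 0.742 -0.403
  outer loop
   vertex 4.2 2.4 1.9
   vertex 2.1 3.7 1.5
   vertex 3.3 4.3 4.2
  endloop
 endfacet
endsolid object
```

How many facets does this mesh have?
6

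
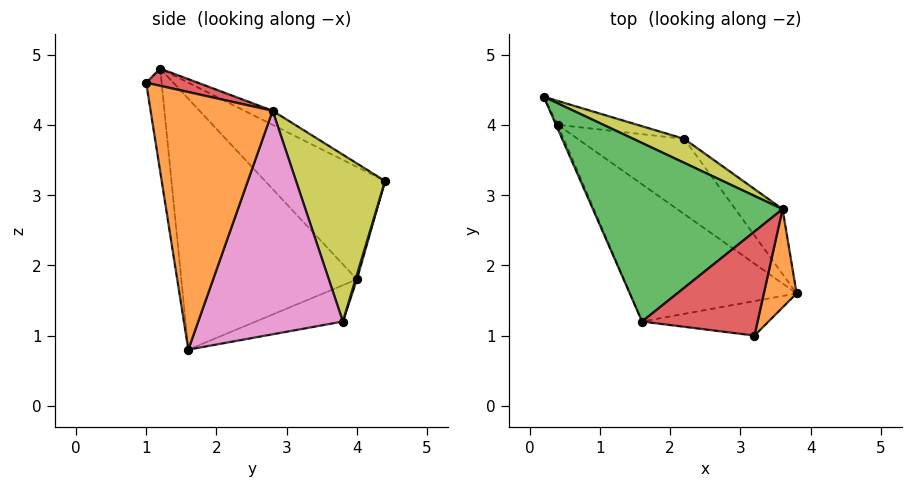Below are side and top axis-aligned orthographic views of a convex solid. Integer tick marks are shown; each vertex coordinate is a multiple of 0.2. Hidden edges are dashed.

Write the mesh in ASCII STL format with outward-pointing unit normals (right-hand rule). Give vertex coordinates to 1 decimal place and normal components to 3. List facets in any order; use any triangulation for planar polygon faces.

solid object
 facet normal -0.144 -0.974 -0.176
  outer loop
   vertex 3.2 1.0 4.6
   vertex 1.6 1.2 4.8
   vertex 3.8 1.6 0.8
  endloop
 endfacet
 facet normal 0.974 -0.189 0.124
  outer loop
   vertex 3.6 2.8 4.2
   vertex 3.2 1.0 4.6
   vertex 3.8 1.6 0.8
  endloop
 endfacet
 facet normal -0.067 0.423 0.904
  outer loop
   vertex 3.6 2.8 4.2
   vertex 0.2 4.4 3.2
   vertex 1.6 1.2 4.8
  endloop
 endfacet
 facet normal 0.145 0.184 0.972
  outer loop
   vertex 3.6 2.8 4.2
   vertex 1.6 1.2 4.8
   vertex 3.2 1.0 4.6
  endloop
 endfacet
 facet normal -0.913 -0.407 -0.014
  outer loop
   vertex 0.4 4.0 1.8
   vertex 1.6 1.2 4.8
   vertex 0.2 4.4 3.2
  endloop
 endfacet
 facet normal -0.604 -0.689 -0.401
  outer loop
   vertex 0.4 4.0 1.8
   vertex 3.8 1.6 0.8
   vertex 1.6 1.2 4.8
  endloop
 endfacet
 facet normal 0.783 0.600 -0.166
  outer loop
   vertex 2.2 3.8 1.2
   vertex 3.6 2.8 4.2
   vertex 3.8 1.6 0.8
  endloop
 endfacet
 facet normal -0.322 -0.062 -0.945
  outer loop
   vertex 2.2 3.8 1.2
   vertex 3.8 1.6 0.8
   vertex 0.4 4.0 1.8
  endloop
 endfacet
 facet normal 0.394 0.911 0.120
  outer loop
   vertex 2.2 3.8 1.2
   vertex 0.2 4.4 3.2
   vertex 3.6 2.8 4.2
  endloop
 endfacet
 facet normal 0.016 0.962 -0.273
  outer loop
   vertex 2.2 3.8 1.2
   vertex 0.4 4.0 1.8
   vertex 0.2 4.4 3.2
  endloop
 endfacet
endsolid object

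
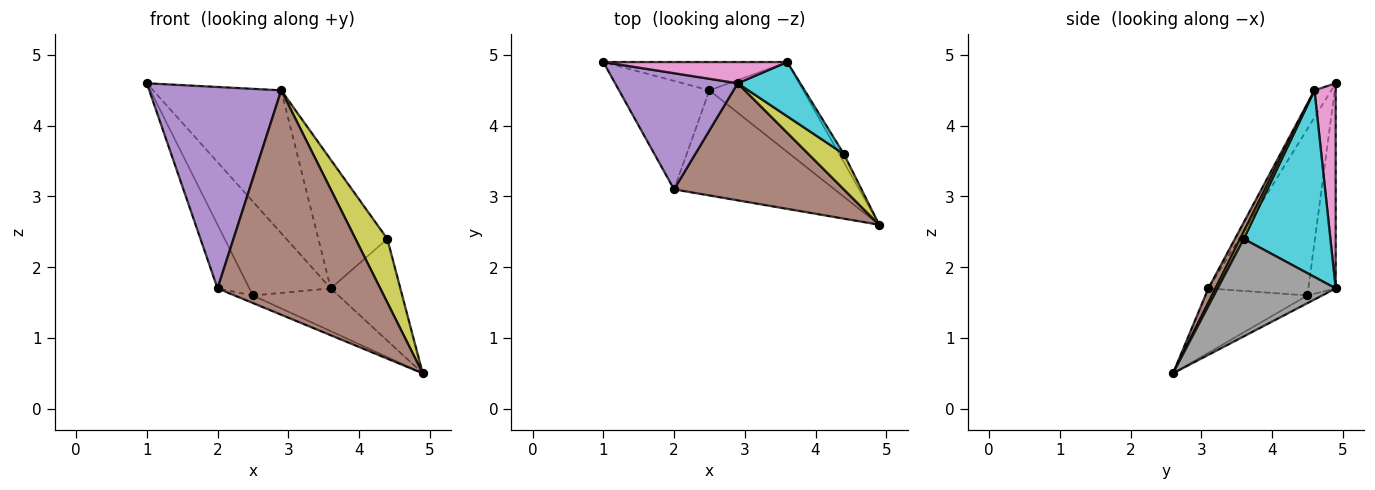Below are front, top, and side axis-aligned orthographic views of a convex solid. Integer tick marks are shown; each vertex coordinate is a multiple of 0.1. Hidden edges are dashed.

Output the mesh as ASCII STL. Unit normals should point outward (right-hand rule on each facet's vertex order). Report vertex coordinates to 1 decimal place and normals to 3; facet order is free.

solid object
 facet normal -0.846 0.270 -0.459
  outer loop
   vertex 2.5 4.5 1.6
   vertex 2.0 3.1 1.7
   vertex 1.0 4.9 4.6
  endloop
 endfacet
 facet normal -0.372 0.067 -0.926
  outer loop
   vertex 2.5 4.5 1.6
   vertex 4.9 2.6 0.5
   vertex 2.0 3.1 1.7
  endloop
 endfacet
 facet normal -0.306 0.911 -0.275
  outer loop
   vertex 3.6 4.9 1.7
   vertex 2.5 4.5 1.6
   vertex 1.0 4.9 4.6
  endloop
 endfacet
 facet normal -0.074 0.428 -0.901
  outer loop
   vertex 3.6 4.9 1.7
   vertex 4.9 2.6 0.5
   vertex 2.5 4.5 1.6
  endloop
 endfacet
 facet normal -0.110 -0.861 0.497
  outer loop
   vertex 2.9 4.6 4.5
   vertex 1.0 4.9 4.6
   vertex 2.0 3.1 1.7
  endloop
 endfacet
 facet normal 0.039 -0.886 0.462
  outer loop
   vertex 2.9 4.6 4.5
   vertex 2.0 3.1 1.7
   vertex 4.9 2.6 0.5
  endloop
 endfacet
 facet normal 0.162 0.976 0.145
  outer loop
   vertex 2.9 4.6 4.5
   vertex 3.6 4.9 1.7
   vertex 1.0 4.9 4.6
  endloop
 endfacet
 facet normal 0.861 0.508 -0.041
  outer loop
   vertex 4.4 3.6 2.4
   vertex 4.9 2.6 0.5
   vertex 3.6 4.9 1.7
  endloop
 endfacet
 facet normal 0.097 -0.870 0.483
  outer loop
   vertex 4.4 3.6 2.4
   vertex 2.9 4.6 4.5
   vertex 4.9 2.6 0.5
  endloop
 endfacet
 facet normal 0.757 0.602 0.254
  outer loop
   vertex 4.4 3.6 2.4
   vertex 3.6 4.9 1.7
   vertex 2.9 4.6 4.5
  endloop
 endfacet
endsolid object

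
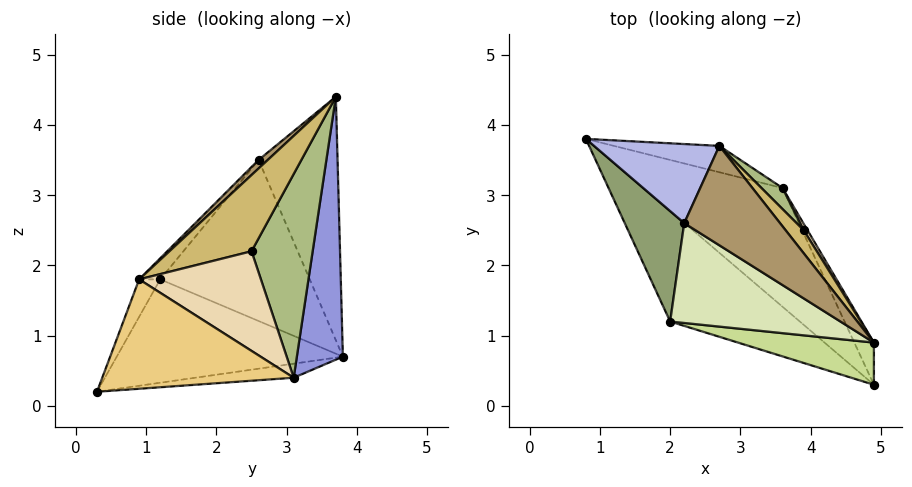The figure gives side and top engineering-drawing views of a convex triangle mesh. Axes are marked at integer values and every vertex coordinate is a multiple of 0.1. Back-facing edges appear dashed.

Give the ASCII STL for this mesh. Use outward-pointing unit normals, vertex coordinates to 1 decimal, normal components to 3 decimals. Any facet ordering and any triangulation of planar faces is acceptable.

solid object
 facet normal -0.530 -0.526 -0.665
  outer loop
   vertex 2.0 1.2 1.8
   vertex 0.8 3.8 0.7
   vertex 4.9 0.3 0.2
  endloop
 endfacet
 facet normal -0.100 0.024 -0.995
  outer loop
   vertex 3.6 3.1 0.4
   vertex 4.9 0.3 0.2
   vertex 0.8 3.8 0.7
  endloop
 endfacet
 facet normal 0.232 0.968 -0.093
  outer loop
   vertex 3.6 3.1 0.4
   vertex 0.8 3.8 0.7
   vertex 2.7 3.7 4.4
  endloop
 endfacet
 facet normal -0.889 0.030 0.457
  outer loop
   vertex 2.2 2.6 3.5
   vertex 2.7 3.7 4.4
   vertex 0.8 3.8 0.7
  endloop
 endfacet
 facet normal -0.902 -0.275 0.333
  outer loop
   vertex 2.2 2.6 3.5
   vertex 0.8 3.8 0.7
   vertex 2.0 1.2 1.8
  endloop
 endfacet
 facet normal 0.774 0.628 0.080
  outer loop
   vertex 3.9 2.5 2.2
   vertex 3.6 3.1 0.4
   vertex 2.7 3.7 4.4
  endloop
 endfacet
 facet normal -0.096 -0.932 0.349
  outer loop
   vertex 4.9 0.9 1.8
   vertex 2.0 1.2 1.8
   vertex 4.9 0.3 0.2
  endloop
 endfacet
 facet normal -0.079 -0.765 0.639
  outer loop
   vertex 4.9 0.9 1.8
   vertex 2.2 2.6 3.5
   vertex 2.0 1.2 1.8
  endloop
 endfacet
 facet normal 0.067 -0.650 0.757
  outer loop
   vertex 4.9 0.9 1.8
   vertex 2.7 3.7 4.4
   vertex 2.2 2.6 3.5
  endloop
 endfacet
 facet normal 0.852 0.482 0.202
  outer loop
   vertex 4.9 0.9 1.8
   vertex 3.9 2.5 2.2
   vertex 2.7 3.7 4.4
  endloop
 endfacet
 facet normal 0.891 0.425 -0.159
  outer loop
   vertex 4.9 0.9 1.8
   vertex 4.9 0.3 0.2
   vertex 3.6 3.1 0.4
  endloop
 endfacet
 facet normal 0.851 0.524 0.033
  outer loop
   vertex 4.9 0.9 1.8
   vertex 3.6 3.1 0.4
   vertex 3.9 2.5 2.2
  endloop
 endfacet
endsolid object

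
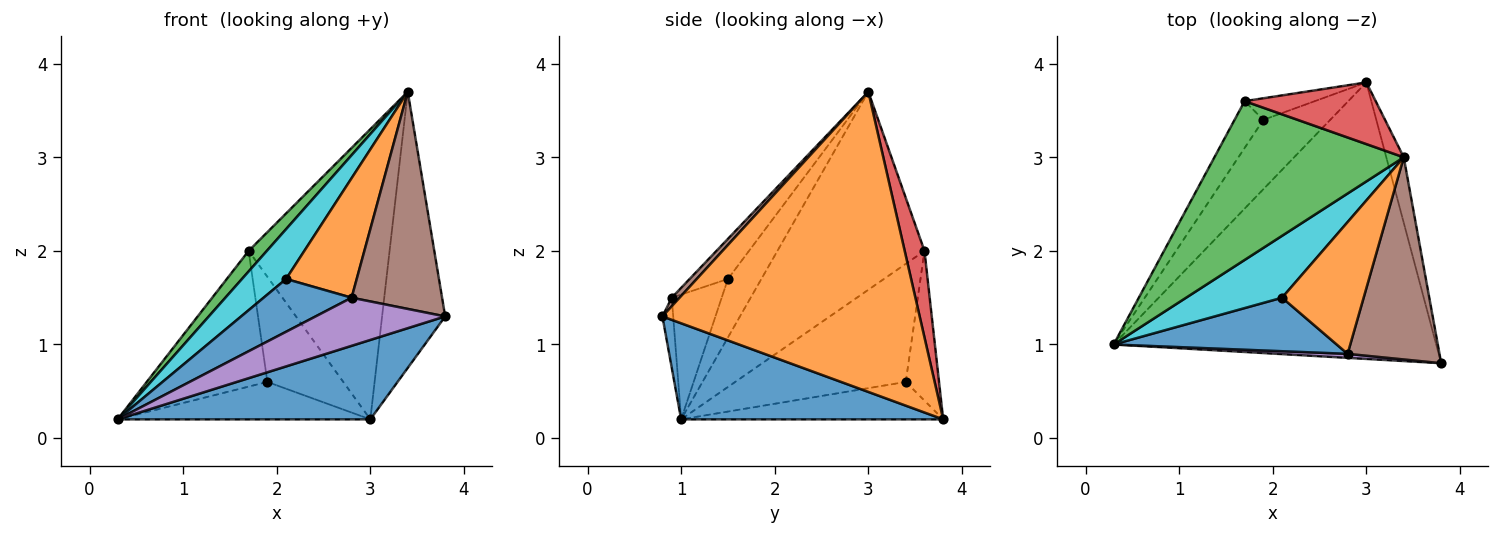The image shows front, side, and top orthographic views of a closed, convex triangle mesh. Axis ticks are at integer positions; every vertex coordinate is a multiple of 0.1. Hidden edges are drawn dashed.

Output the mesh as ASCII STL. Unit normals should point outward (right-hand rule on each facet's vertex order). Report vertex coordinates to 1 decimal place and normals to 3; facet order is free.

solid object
 facet normal 0.275 -0.265 -0.924
  outer loop
   vertex 3.0 3.8 0.2
   vertex 3.8 0.8 1.3
   vertex 0.3 1.0 0.2
  endloop
 endfacet
 facet normal 0.970 0.238 -0.056
  outer loop
   vertex 3.4 3.0 3.7
   vertex 3.8 0.8 1.3
   vertex 3.0 3.8 0.2
  endloop
 endfacet
 facet normal -0.720 -0.089 0.688
  outer loop
   vertex 1.7 3.6 2.0
   vertex 0.3 1.0 0.2
   vertex 3.4 3.0 3.7
  endloop
 endfacet
 facet normal 0.136 0.969 0.206
  outer loop
   vertex 1.7 3.6 2.0
   vertex 3.4 3.0 3.7
   vertex 3.0 3.8 0.2
  endloop
 endfacet
 facet normal -0.083 -0.993 0.083
  outer loop
   vertex 2.8 0.9 1.5
   vertex 0.3 1.0 0.2
   vertex 3.8 0.8 1.3
  endloop
 endfacet
 facet normal 0.063 -0.730 0.680
  outer loop
   vertex 2.8 0.9 1.5
   vertex 3.8 0.8 1.3
   vertex 3.4 3.0 3.7
  endloop
 endfacet
 facet normal -0.442 0.426 -0.789
  outer loop
   vertex 1.9 3.4 0.6
   vertex 3.0 3.8 0.2
   vertex 0.3 1.0 0.2
  endloop
 endfacet
 facet normal -0.801 0.566 -0.195
  outer loop
   vertex 1.9 3.4 0.6
   vertex 0.3 1.0 0.2
   vertex 1.7 3.6 2.0
  endloop
 endfacet
 facet normal -0.395 0.900 -0.185
  outer loop
   vertex 1.9 3.4 0.6
   vertex 1.7 3.6 2.0
   vertex 3.0 3.8 0.2
  endloop
 endfacet
 facet normal -0.429 -0.566 0.704
  outer loop
   vertex 2.1 1.5 1.7
   vertex 3.4 3.0 3.7
   vertex 0.3 1.0 0.2
  endloop
 endfacet
 facet normal -0.370 -0.652 0.662
  outer loop
   vertex 2.1 1.5 1.7
   vertex 0.3 1.0 0.2
   vertex 2.8 0.9 1.5
  endloop
 endfacet
 facet normal -0.342 -0.631 0.696
  outer loop
   vertex 2.1 1.5 1.7
   vertex 2.8 0.9 1.5
   vertex 3.4 3.0 3.7
  endloop
 endfacet
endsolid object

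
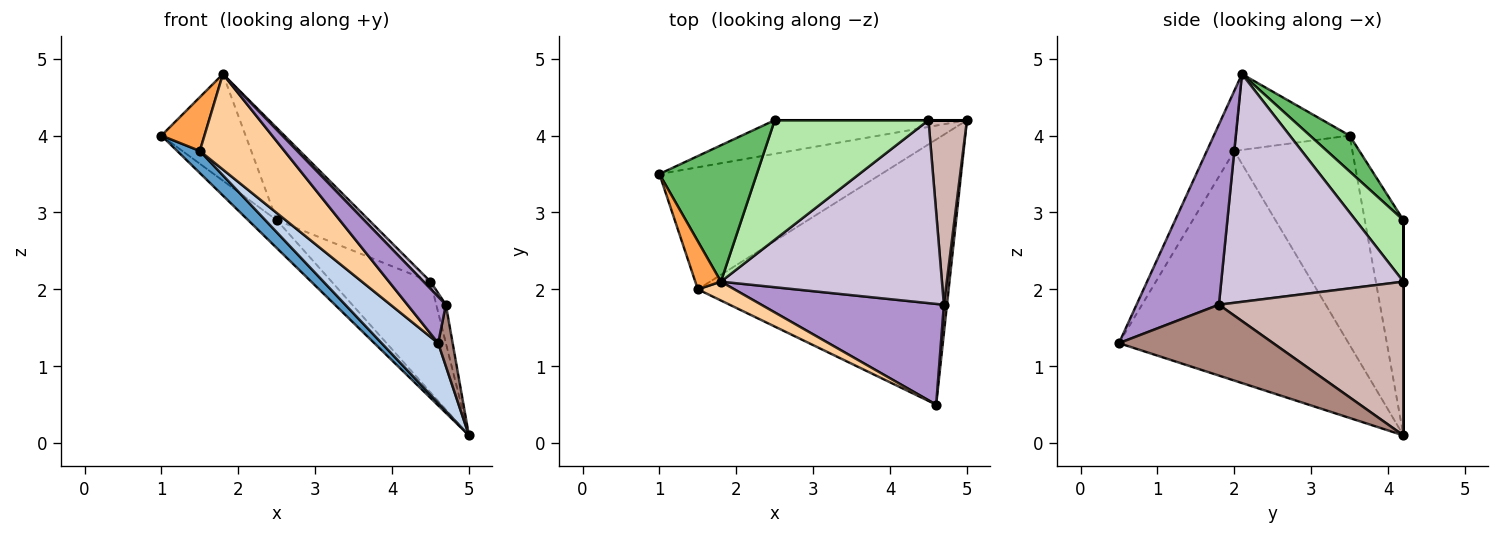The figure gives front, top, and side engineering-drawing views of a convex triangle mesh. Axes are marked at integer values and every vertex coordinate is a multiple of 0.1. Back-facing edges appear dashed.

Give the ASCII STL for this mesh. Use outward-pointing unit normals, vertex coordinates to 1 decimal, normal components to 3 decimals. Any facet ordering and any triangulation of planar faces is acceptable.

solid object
 facet normal -0.680 -0.131 -0.721
  outer loop
   vertex 1.5 2.0 3.8
   vertex 1.0 3.5 4.0
   vertex 5.0 4.2 0.1
  endloop
 endfacet
 facet normal -0.666 -0.164 -0.728
  outer loop
   vertex 1.5 2.0 3.8
   vertex 5.0 4.2 0.1
   vertex 4.6 0.5 1.3
  endloop
 endfacet
 facet normal -0.892 -0.337 0.301
  outer loop
   vertex 1.5 2.0 3.8
   vertex 1.8 2.1 4.8
   vertex 1.0 3.5 4.0
  endloop
 endfacet
 facet normal -0.304 -0.935 0.185
  outer loop
   vertex 1.5 2.0 3.8
   vertex 4.6 0.5 1.3
   vertex 1.8 2.1 4.8
  endloop
 endfacet
 facet normal 0.279 0.592 0.757
  outer loop
   vertex 2.5 4.2 2.9
   vertex 1.0 3.5 4.0
   vertex 1.8 2.1 4.8
  endloop
 endfacet
 facet normal 0.302 0.582 0.755
  outer loop
   vertex 2.5 4.2 2.9
   vertex 1.8 2.1 4.8
   vertex 4.5 4.2 2.1
  endloop
 endfacet
 facet normal -0.653 0.483 -0.583
  outer loop
   vertex 2.5 4.2 2.9
   vertex 5.0 4.2 0.1
   vertex 1.0 3.5 4.0
  endloop
 endfacet
 facet normal 0.000 1.000 0.000
  outer loop
   vertex 2.5 4.2 2.9
   vertex 4.5 4.2 2.1
   vertex 5.0 4.2 0.1
  endloop
 endfacet
 facet normal 0.667 -0.311 0.676
  outer loop
   vertex 4.7 1.8 1.8
   vertex 1.8 2.1 4.8
   vertex 4.6 0.5 1.3
  endloop
 endfacet
 facet normal 0.717 -0.027 0.696
  outer loop
   vertex 4.7 1.8 1.8
   vertex 4.5 4.2 2.1
   vertex 1.8 2.1 4.8
  endloop
 endfacet
 facet normal 0.995 -0.093 0.044
  outer loop
   vertex 4.7 1.8 1.8
   vertex 4.6 0.5 1.3
   vertex 5.0 4.2 0.1
  endloop
 endfacet
 facet normal 0.969 0.050 0.242
  outer loop
   vertex 4.7 1.8 1.8
   vertex 5.0 4.2 0.1
   vertex 4.5 4.2 2.1
  endloop
 endfacet
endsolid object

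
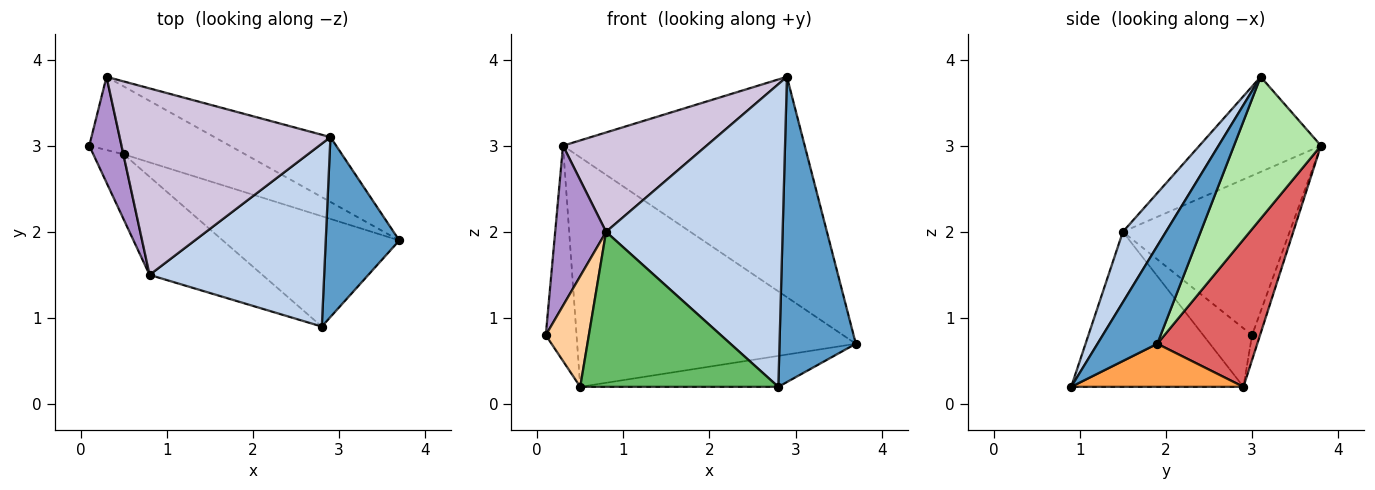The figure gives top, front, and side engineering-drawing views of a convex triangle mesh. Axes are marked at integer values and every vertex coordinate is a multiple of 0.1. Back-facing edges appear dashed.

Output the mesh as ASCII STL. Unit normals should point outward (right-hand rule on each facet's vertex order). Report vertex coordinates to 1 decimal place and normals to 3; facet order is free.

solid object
 facet normal 0.560 -0.714 0.421
  outer loop
   vertex 2.9 3.1 3.8
   vertex 2.8 0.9 0.2
   vertex 3.7 1.9 0.7
  endloop
 endfacet
 facet normal 0.204 -0.838 0.506
  outer loop
   vertex 0.8 1.5 2.0
   vertex 2.8 0.9 0.2
   vertex 2.9 3.1 3.8
  endloop
 endfacet
 facet normal 0.229 0.263 -0.937
  outer loop
   vertex 0.5 2.9 0.2
   vertex 3.7 1.9 0.7
   vertex 2.8 0.9 0.2
  endloop
 endfacet
 facet normal -0.699 -0.616 -0.363
  outer loop
   vertex 0.5 2.9 0.2
   vertex 0.8 1.5 2.0
   vertex 0.1 3.0 0.8
  endloop
 endfacet
 facet normal -0.592 -0.681 -0.431
  outer loop
   vertex 0.5 2.9 0.2
   vertex 2.8 0.9 0.2
   vertex 0.8 1.5 2.0
  endloop
 endfacet
 facet normal 0.326 0.907 -0.267
  outer loop
   vertex 0.3 3.8 3.0
   vertex 2.9 3.1 3.8
   vertex 3.7 1.9 0.7
  endloop
 endfacet
 facet normal 0.325 0.907 -0.268
  outer loop
   vertex 0.3 3.8 3.0
   vertex 3.7 1.9 0.7
   vertex 0.5 2.9 0.2
  endloop
 endfacet
 facet normal -0.239 0.919 -0.313
  outer loop
   vertex 0.3 3.8 3.0
   vertex 0.5 2.9 0.2
   vertex 0.1 3.0 0.8
  endloop
 endfacet
 facet normal -0.939 -0.287 0.190
  outer loop
   vertex 0.3 3.8 3.0
   vertex 0.1 3.0 0.8
   vertex 0.8 1.5 2.0
  endloop
 endfacet
 facet normal -0.370 -0.437 0.820
  outer loop
   vertex 0.3 3.8 3.0
   vertex 0.8 1.5 2.0
   vertex 2.9 3.1 3.8
  endloop
 endfacet
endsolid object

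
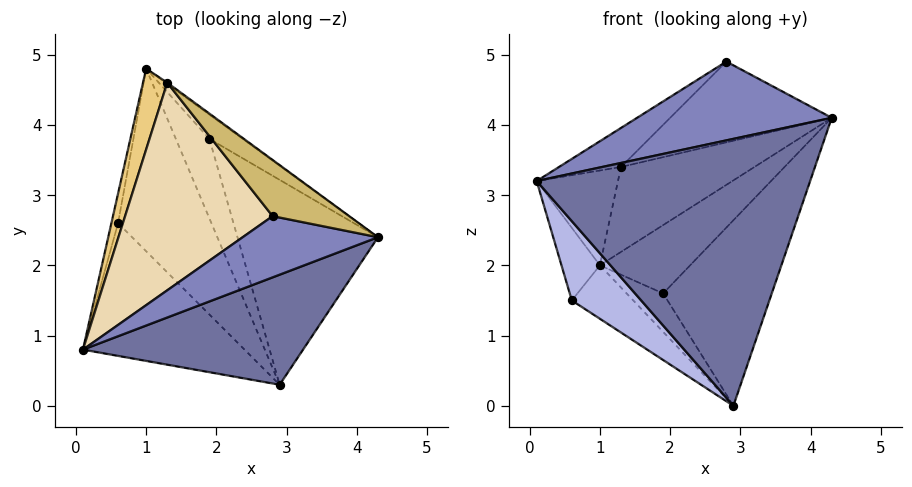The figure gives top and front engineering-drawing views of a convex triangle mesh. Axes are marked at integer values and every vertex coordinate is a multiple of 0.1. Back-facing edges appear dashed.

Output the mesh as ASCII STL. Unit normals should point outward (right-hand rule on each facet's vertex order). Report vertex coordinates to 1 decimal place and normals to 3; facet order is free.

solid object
 facet normal 0.261 -0.892 0.368
  outer loop
   vertex 2.9 0.3 0.0
   vertex 4.3 2.4 4.1
   vertex 0.1 0.8 3.2
  endloop
 endfacet
 facet normal 0.167 -0.779 0.605
  outer loop
   vertex 2.8 2.7 4.9
   vertex 0.1 0.8 3.2
   vertex 4.3 2.4 4.1
  endloop
 endfacet
 facet normal -0.977 0.196 -0.080
  outer loop
   vertex 0.6 2.6 1.5
   vertex 0.1 0.8 3.2
   vertex 1.0 4.8 2.0
  endloop
 endfacet
 facet normal -0.731 -0.350 -0.585
  outer loop
   vertex 0.6 2.6 1.5
   vertex 2.9 0.3 0.0
   vertex 0.1 0.8 3.2
  endloop
 endfacet
 facet normal -0.326 0.266 -0.907
  outer loop
   vertex 0.6 2.6 1.5
   vertex 1.0 4.8 2.0
   vertex 2.9 0.3 0.0
  endloop
 endfacet
 facet normal 0.668 0.701 -0.249
  outer loop
   vertex 1.9 3.8 1.6
   vertex 1.0 4.8 2.0
   vertex 4.3 2.4 4.1
  endloop
 endfacet
 facet normal 0.758 0.438 -0.483
  outer loop
   vertex 1.9 3.8 1.6
   vertex 4.3 2.4 4.1
   vertex 2.9 0.3 0.0
  endloop
 endfacet
 facet normal 0.083 0.434 -0.897
  outer loop
   vertex 1.9 3.8 1.6
   vertex 2.9 0.3 0.0
   vertex 1.0 4.8 2.0
  endloop
 endfacet
 facet normal 0.593 0.805 -0.012
  outer loop
   vertex 1.3 4.6 3.4
   vertex 4.3 2.4 4.1
   vertex 1.0 4.8 2.0
  endloop
 endfacet
 facet normal 0.424 0.743 0.517
  outer loop
   vertex 1.3 4.6 3.4
   vertex 2.8 2.7 4.9
   vertex 4.3 2.4 4.1
  endloop
 endfacet
 facet normal -0.929 0.281 0.239
  outer loop
   vertex 1.3 4.6 3.4
   vertex 1.0 4.8 2.0
   vertex 0.1 0.8 3.2
  endloop
 endfacet
 facet normal -0.599 0.148 0.787
  outer loop
   vertex 1.3 4.6 3.4
   vertex 0.1 0.8 3.2
   vertex 2.8 2.7 4.9
  endloop
 endfacet
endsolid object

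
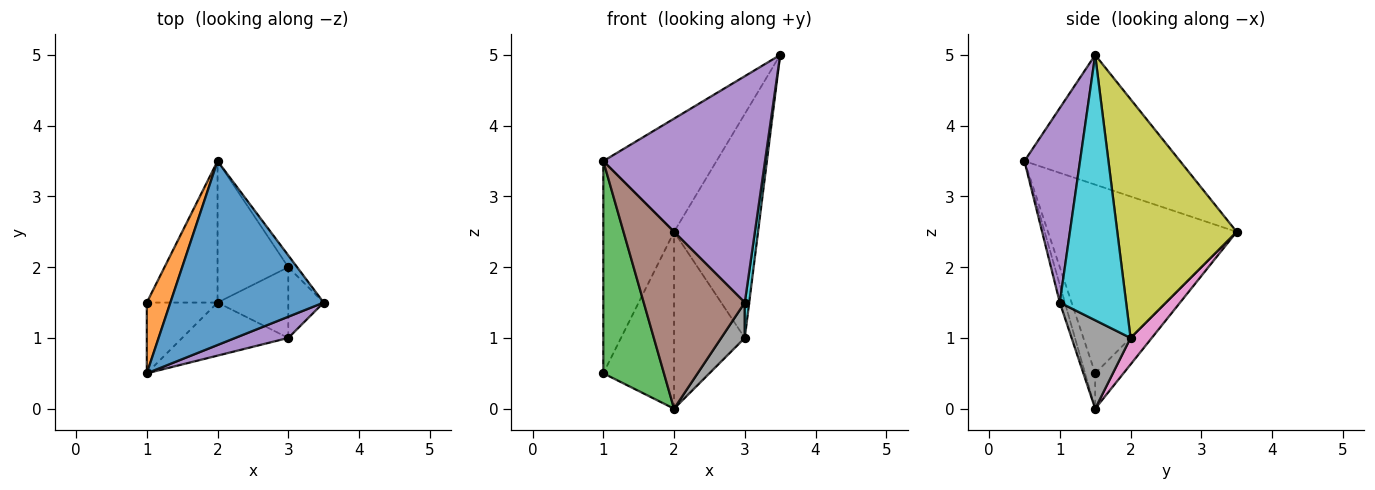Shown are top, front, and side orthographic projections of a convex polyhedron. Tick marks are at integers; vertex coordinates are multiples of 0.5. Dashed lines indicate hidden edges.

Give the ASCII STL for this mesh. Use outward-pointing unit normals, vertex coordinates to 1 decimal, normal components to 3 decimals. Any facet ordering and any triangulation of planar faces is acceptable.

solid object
 facet normal -0.585 0.425 0.691
  outer loop
   vertex 2.0 3.5 2.5
   vertex 1.0 0.5 3.5
   vertex 3.5 1.5 5.0
  endloop
 endfacet
 facet normal -0.930 0.349 0.116
  outer loop
   vertex 1.0 1.5 0.5
   vertex 1.0 0.5 3.5
   vertex 2.0 3.5 2.5
  endloop
 endfacet
 facet normal -0.156 -0.937 -0.312
  outer loop
   vertex 1.0 1.5 0.5
   vertex 2.0 1.5 0.0
   vertex 1.0 0.5 3.5
  endloop
 endfacet
 facet normal -0.298 0.745 -0.596
  outer loop
   vertex 1.0 1.5 0.5
   vertex 2.0 3.5 2.5
   vertex 2.0 1.5 0.0
  endloop
 endfacet
 facet normal 0.324 -0.942 0.088
  outer loop
   vertex 3.0 1.0 1.5
   vertex 3.5 1.5 5.0
   vertex 1.0 0.5 3.5
  endloop
 endfacet
 facet normal -0.048 -0.957 -0.287
  outer loop
   vertex 3.0 1.0 1.5
   vertex 1.0 0.5 3.5
   vertex 2.0 1.5 0.0
  endloop
 endfacet
 facet normal 0.228 0.760 -0.608
  outer loop
   vertex 3.0 2.0 1.0
   vertex 2.0 1.5 0.0
   vertex 2.0 3.5 2.5
  endloop
 endfacet
 facet normal 0.745 -0.298 -0.596
  outer loop
   vertex 3.0 2.0 1.0
   vertex 3.0 1.0 1.5
   vertex 2.0 1.5 0.0
  endloop
 endfacet
 facet normal 0.817 0.575 -0.030
  outer loop
   vertex 3.0 2.0 1.0
   vertex 2.0 3.5 2.5
   vertex 3.5 1.5 5.0
  endloop
 endfacet
 facet normal 0.989 -0.066 -0.132
  outer loop
   vertex 3.0 2.0 1.0
   vertex 3.5 1.5 5.0
   vertex 3.0 1.0 1.5
  endloop
 endfacet
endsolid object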